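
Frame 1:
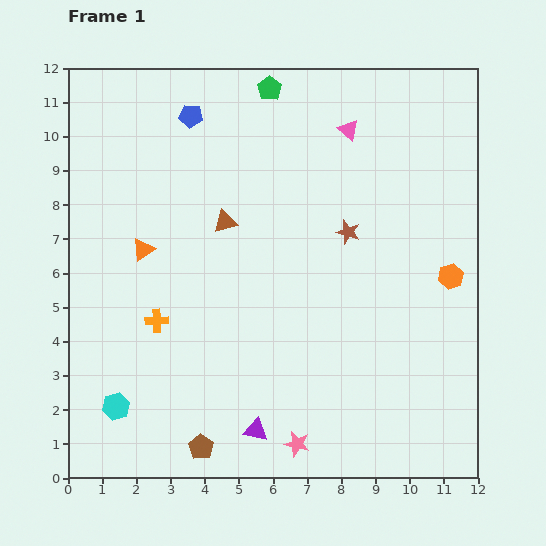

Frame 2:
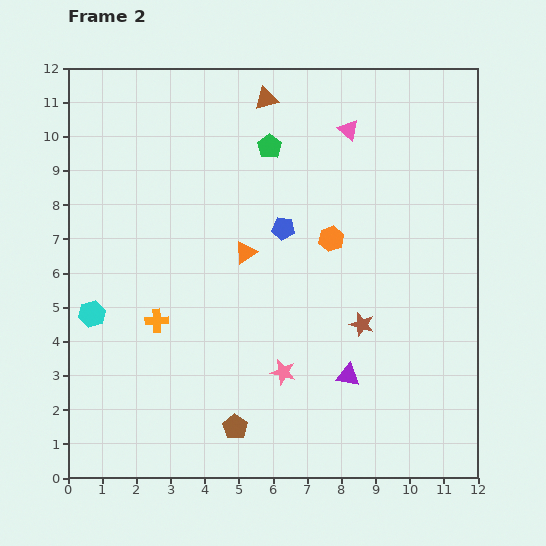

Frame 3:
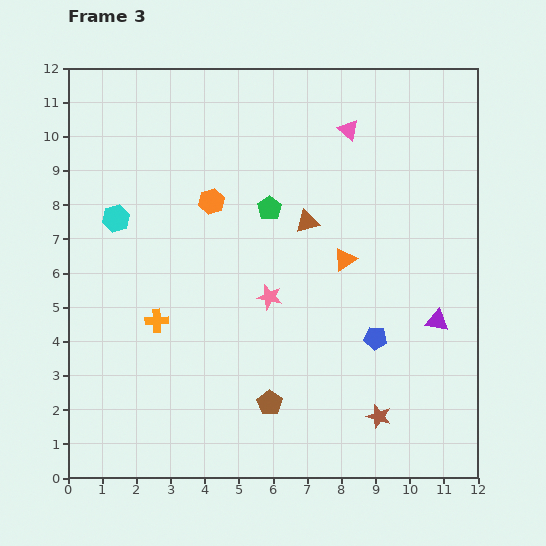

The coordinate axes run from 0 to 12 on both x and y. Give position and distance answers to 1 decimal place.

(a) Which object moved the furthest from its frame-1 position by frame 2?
the blue pentagon

(moved 4.3; next 3.8)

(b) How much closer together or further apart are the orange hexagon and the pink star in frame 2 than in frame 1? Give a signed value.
-2.6

Distance in frame 1: 6.7. Distance in frame 2: 4.1.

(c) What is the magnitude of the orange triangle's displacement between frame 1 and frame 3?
5.9

The orange triangle moved from (2.2, 6.7) to (8.1, 6.4), a distance of √(5.9² + 0.3²) ≈ 5.9.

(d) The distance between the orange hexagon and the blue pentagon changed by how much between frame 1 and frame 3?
-2.7

Distance in frame 1: 8.9. Distance in frame 3: 6.2.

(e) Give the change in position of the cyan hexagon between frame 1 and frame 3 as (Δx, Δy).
(0.0, 5.5)

The cyan hexagon was at (1.4, 2.1) in frame 1 and (1.4, 7.6) in frame 3.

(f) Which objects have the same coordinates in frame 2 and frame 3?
the orange cross, the pink triangle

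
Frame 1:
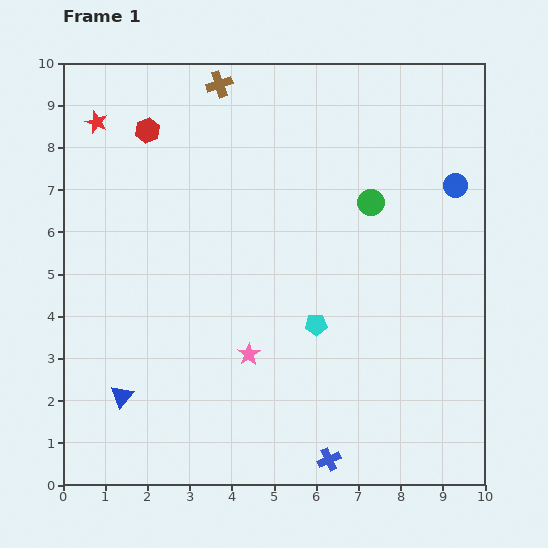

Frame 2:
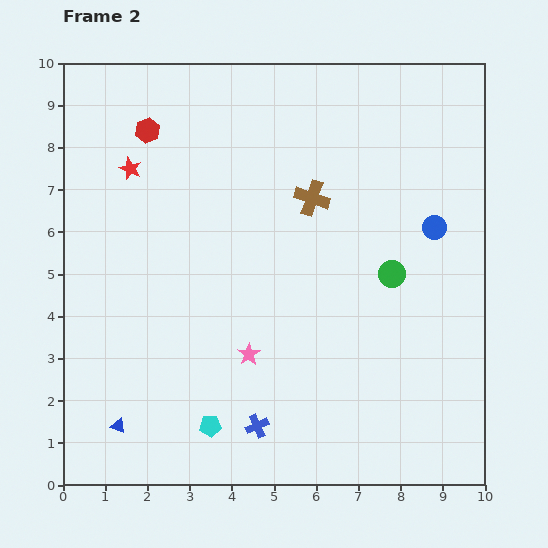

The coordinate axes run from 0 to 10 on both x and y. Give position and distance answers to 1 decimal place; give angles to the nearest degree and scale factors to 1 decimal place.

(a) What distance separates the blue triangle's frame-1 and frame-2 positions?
0.7

The blue triangle moved from (1.4, 2.1) to (1.3, 1.4), a distance of √(0.1² + 0.7²) ≈ 0.7.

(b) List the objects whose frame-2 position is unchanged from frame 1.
the red hexagon, the pink star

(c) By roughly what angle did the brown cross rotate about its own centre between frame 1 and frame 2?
38° clockwise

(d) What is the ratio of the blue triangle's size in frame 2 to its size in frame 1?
0.6×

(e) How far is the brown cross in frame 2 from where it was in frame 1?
3.5

The brown cross moved from (3.7, 9.5) to (5.9, 6.8), a distance of √(2.2² + 2.7²) ≈ 3.5.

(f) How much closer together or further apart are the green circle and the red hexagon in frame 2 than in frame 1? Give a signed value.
+1.1

Distance in frame 1: 5.6. Distance in frame 2: 6.7.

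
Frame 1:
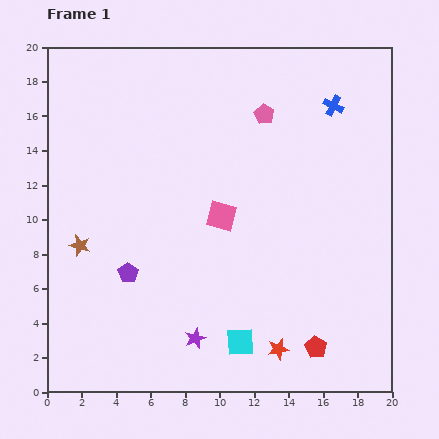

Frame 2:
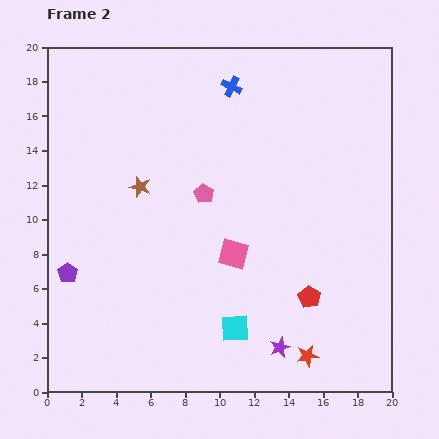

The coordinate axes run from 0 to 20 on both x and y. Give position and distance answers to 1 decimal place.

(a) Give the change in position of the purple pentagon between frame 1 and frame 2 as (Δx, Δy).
(-3.5, 0.0)

The purple pentagon was at (4.7, 6.9) in frame 1 and (1.2, 6.9) in frame 2.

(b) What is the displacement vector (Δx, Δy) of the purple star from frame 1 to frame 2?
(4.9, -0.5)

The purple star was at (8.6, 3.1) in frame 1 and (13.5, 2.6) in frame 2.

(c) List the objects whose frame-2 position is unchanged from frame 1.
none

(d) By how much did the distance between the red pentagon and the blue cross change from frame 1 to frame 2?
-1.0

Distance in frame 1: 14.0. Distance in frame 2: 13.0.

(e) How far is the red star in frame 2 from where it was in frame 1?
1.7

The red star moved from (13.4, 2.5) to (15.1, 2.1), a distance of √(1.7² + 0.4²) ≈ 1.7.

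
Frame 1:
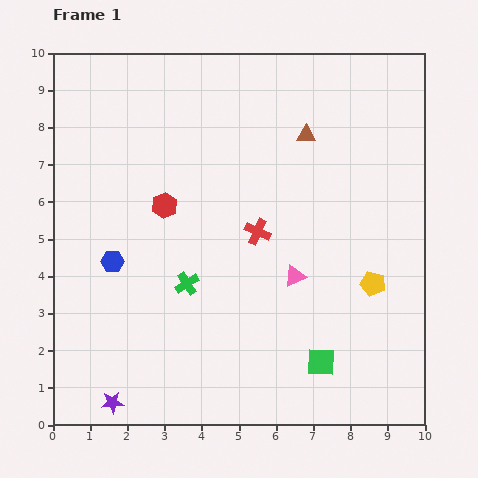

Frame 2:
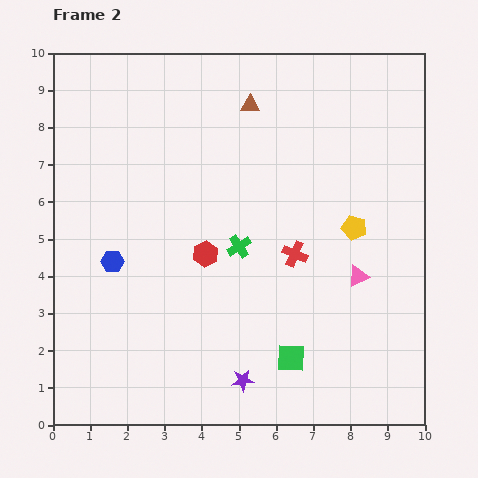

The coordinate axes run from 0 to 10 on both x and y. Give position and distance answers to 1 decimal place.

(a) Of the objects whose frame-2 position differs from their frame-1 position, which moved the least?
the green square

(moved 0.8)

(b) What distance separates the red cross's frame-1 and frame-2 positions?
1.2

The red cross moved from (5.5, 5.2) to (6.5, 4.6), a distance of √(1.0² + 0.6²) ≈ 1.2.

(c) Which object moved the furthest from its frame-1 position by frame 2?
the purple star

(moved 3.6; next 1.7)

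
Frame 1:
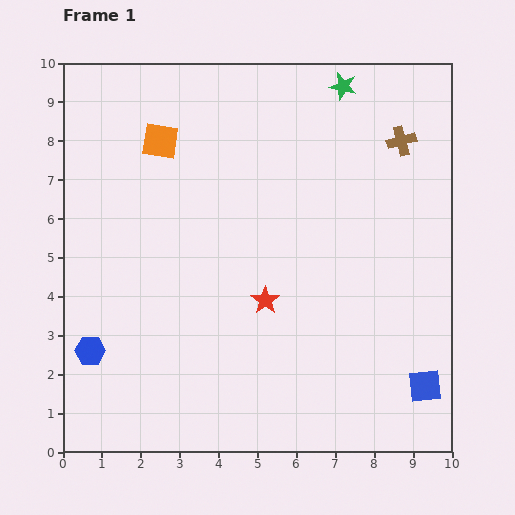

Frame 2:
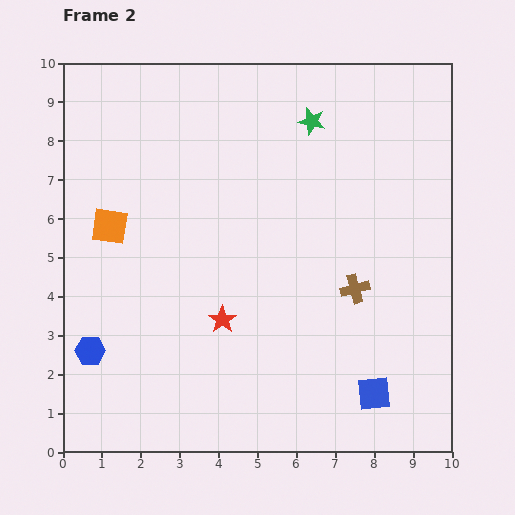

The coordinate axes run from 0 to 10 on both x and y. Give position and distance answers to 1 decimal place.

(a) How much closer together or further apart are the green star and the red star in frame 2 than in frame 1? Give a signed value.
-0.3

Distance in frame 1: 5.9. Distance in frame 2: 5.6.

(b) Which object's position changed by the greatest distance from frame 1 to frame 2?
the brown cross

(moved 4.0; next 2.6)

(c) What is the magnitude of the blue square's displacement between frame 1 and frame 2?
1.3

The blue square moved from (9.3, 1.7) to (8.0, 1.5), a distance of √(1.3² + 0.2²) ≈ 1.3.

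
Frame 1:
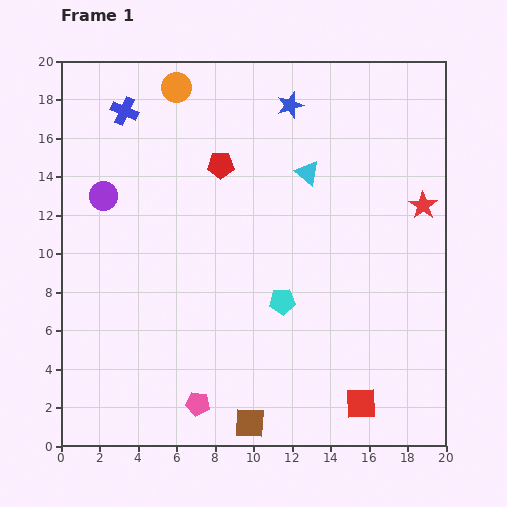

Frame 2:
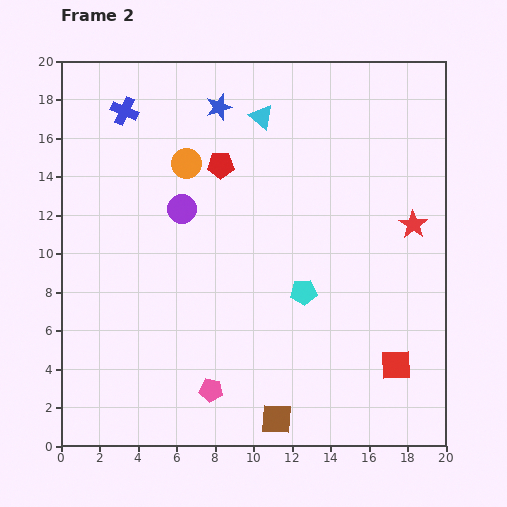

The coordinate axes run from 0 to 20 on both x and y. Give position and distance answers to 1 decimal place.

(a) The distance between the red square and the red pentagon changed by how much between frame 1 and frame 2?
-0.6

Distance in frame 1: 14.4. Distance in frame 2: 13.8.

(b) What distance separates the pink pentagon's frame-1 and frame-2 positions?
1.0

The pink pentagon moved from (7.1, 2.2) to (7.8, 2.9), a distance of √(0.7² + 0.7²) ≈ 1.0.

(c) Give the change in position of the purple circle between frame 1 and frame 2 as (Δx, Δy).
(4.1, -0.7)

The purple circle was at (2.2, 13.0) in frame 1 and (6.3, 12.3) in frame 2.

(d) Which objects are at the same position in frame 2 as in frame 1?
the red pentagon, the blue cross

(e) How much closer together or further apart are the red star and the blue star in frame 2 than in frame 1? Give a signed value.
+3.2

Distance in frame 1: 8.6. Distance in frame 2: 11.8.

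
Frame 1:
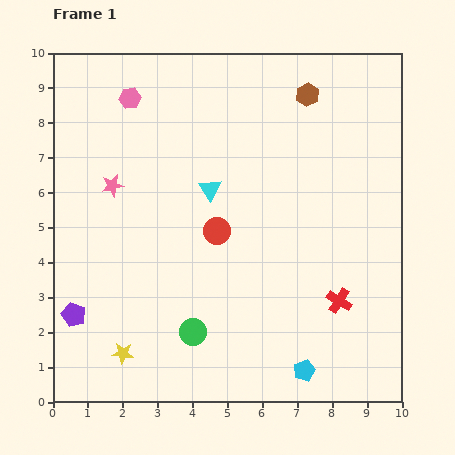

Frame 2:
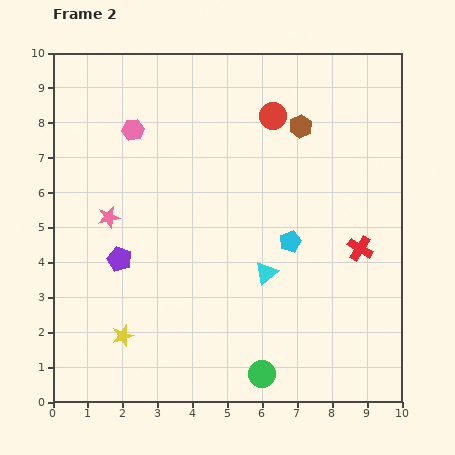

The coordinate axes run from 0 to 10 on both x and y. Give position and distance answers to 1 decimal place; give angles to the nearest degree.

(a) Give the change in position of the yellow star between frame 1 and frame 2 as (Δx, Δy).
(0.0, 0.5)

The yellow star was at (2.0, 1.4) in frame 1 and (2.0, 1.9) in frame 2.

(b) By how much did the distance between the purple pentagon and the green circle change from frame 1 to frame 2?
+1.9

Distance in frame 1: 3.4. Distance in frame 2: 5.3.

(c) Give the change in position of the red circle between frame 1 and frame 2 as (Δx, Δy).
(1.6, 3.3)

The red circle was at (4.7, 4.9) in frame 1 and (6.3, 8.2) in frame 2.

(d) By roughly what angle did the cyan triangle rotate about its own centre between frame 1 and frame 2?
23° clockwise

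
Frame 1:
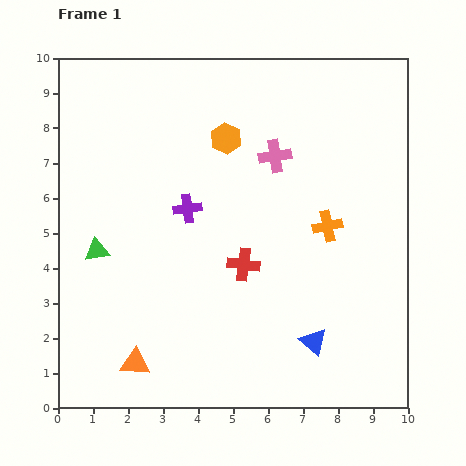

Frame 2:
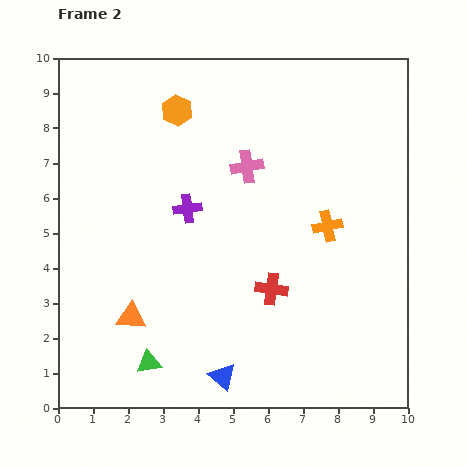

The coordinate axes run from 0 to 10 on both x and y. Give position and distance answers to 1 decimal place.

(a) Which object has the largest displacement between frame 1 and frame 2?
the green triangle

(moved 3.5; next 2.8)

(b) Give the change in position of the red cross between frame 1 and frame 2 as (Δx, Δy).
(0.8, -0.7)

The red cross was at (5.3, 4.1) in frame 1 and (6.1, 3.4) in frame 2.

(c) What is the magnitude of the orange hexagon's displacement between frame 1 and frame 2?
1.6

The orange hexagon moved from (4.8, 7.7) to (3.4, 8.5), a distance of √(1.4² + 0.8²) ≈ 1.6.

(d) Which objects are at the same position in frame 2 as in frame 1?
the purple cross, the orange cross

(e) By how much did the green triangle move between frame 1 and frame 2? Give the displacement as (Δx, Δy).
(1.5, -3.2)

The green triangle was at (1.1, 4.5) in frame 1 and (2.6, 1.3) in frame 2.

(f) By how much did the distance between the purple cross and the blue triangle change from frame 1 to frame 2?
-0.3

Distance in frame 1: 5.2. Distance in frame 2: 4.9.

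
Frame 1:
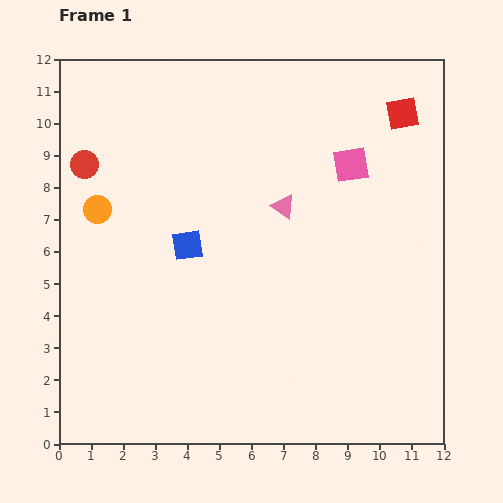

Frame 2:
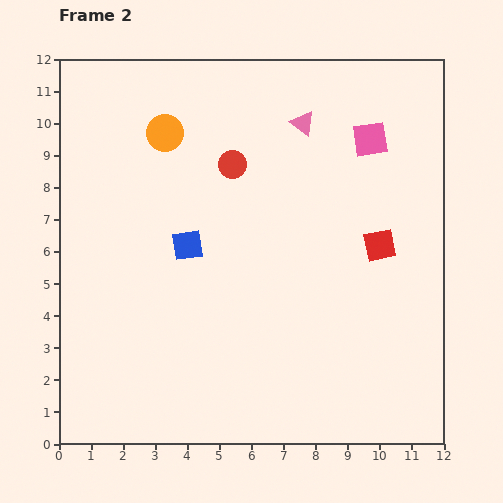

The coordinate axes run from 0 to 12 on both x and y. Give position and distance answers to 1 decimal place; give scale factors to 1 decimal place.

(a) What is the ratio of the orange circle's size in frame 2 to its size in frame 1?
1.3×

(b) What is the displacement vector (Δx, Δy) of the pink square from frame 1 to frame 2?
(0.6, 0.8)

The pink square was at (9.1, 8.7) in frame 1 and (9.7, 9.5) in frame 2.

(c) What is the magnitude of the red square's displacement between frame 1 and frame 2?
4.2

The red square moved from (10.7, 10.3) to (10.0, 6.2), a distance of √(0.7² + 4.1²) ≈ 4.2.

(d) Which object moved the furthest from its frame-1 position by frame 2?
the red circle

(moved 4.6; next 4.2)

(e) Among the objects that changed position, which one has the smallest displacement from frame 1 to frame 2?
the pink square

(moved 1.0)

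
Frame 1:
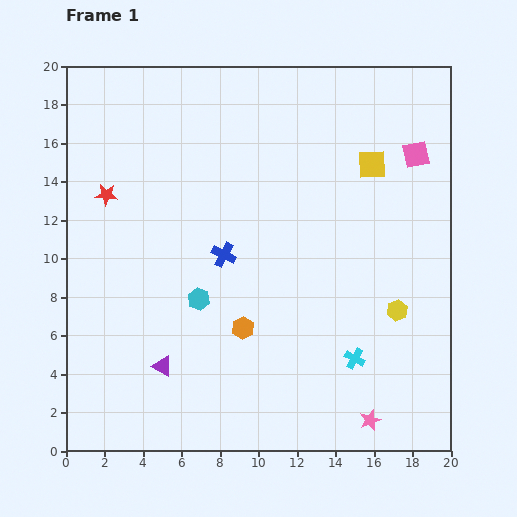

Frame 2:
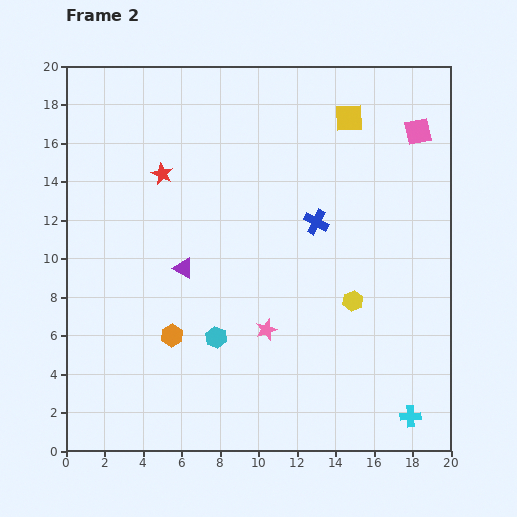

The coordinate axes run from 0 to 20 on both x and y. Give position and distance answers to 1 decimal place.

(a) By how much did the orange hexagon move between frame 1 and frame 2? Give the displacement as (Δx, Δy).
(-3.7, -0.4)

The orange hexagon was at (9.2, 6.4) in frame 1 and (5.5, 6.0) in frame 2.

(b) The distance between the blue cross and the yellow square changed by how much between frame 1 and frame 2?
-3.3

Distance in frame 1: 9.0. Distance in frame 2: 5.7.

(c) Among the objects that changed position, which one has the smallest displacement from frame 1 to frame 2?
the pink square

(moved 1.2)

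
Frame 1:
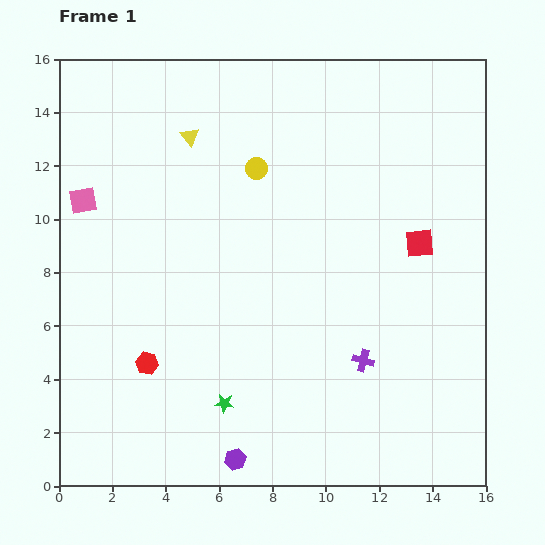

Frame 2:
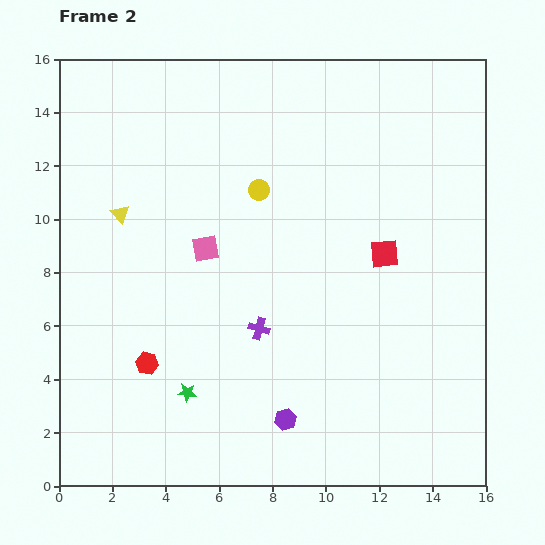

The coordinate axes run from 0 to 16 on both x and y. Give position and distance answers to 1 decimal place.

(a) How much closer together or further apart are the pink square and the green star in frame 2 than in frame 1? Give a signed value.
-3.9

Distance in frame 1: 9.3. Distance in frame 2: 5.4.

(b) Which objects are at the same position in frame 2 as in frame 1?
the red hexagon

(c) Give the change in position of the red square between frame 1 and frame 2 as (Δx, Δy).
(-1.3, -0.4)

The red square was at (13.5, 9.1) in frame 1 and (12.2, 8.7) in frame 2.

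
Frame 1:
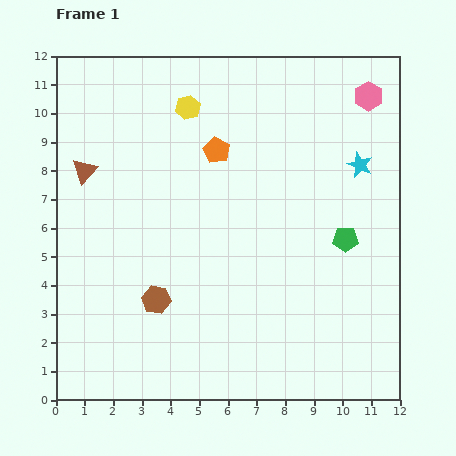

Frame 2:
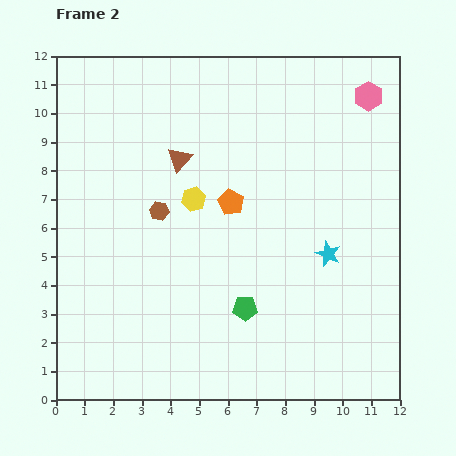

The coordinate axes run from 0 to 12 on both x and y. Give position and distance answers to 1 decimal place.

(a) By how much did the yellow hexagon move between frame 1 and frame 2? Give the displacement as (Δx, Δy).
(0.2, -3.2)

The yellow hexagon was at (4.6, 10.2) in frame 1 and (4.8, 7.0) in frame 2.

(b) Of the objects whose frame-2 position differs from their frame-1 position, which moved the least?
the orange pentagon

(moved 1.9)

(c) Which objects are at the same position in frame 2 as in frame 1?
the pink hexagon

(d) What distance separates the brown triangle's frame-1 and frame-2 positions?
3.3

The brown triangle moved from (1.0, 8.0) to (4.3, 8.4), a distance of √(3.3² + 0.4²) ≈ 3.3.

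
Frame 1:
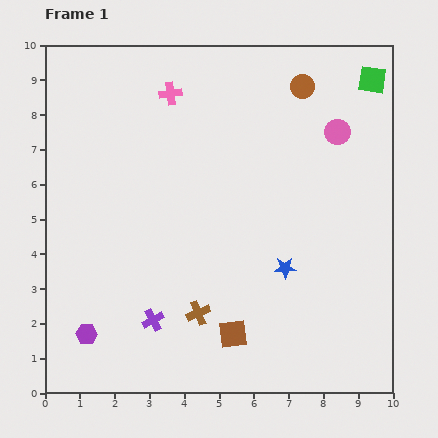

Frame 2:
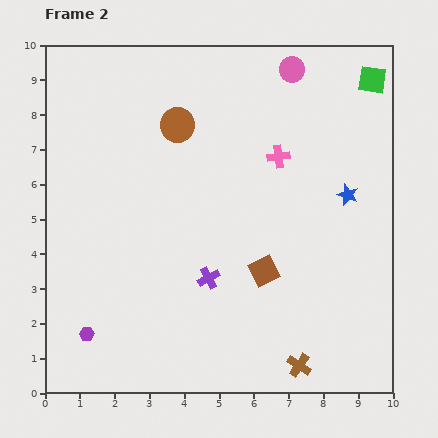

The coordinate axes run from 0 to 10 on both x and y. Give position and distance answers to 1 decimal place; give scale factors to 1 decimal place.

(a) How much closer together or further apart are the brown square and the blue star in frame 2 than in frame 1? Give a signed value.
+0.9

Distance in frame 1: 2.4. Distance in frame 2: 3.3.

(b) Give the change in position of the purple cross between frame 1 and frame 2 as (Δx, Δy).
(1.6, 1.2)

The purple cross was at (3.1, 2.1) in frame 1 and (4.7, 3.3) in frame 2.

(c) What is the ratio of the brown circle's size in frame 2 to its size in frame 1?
1.4×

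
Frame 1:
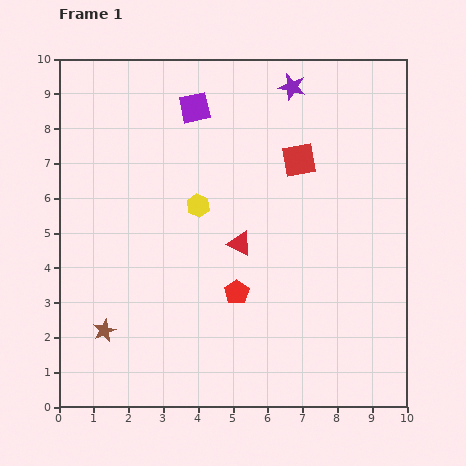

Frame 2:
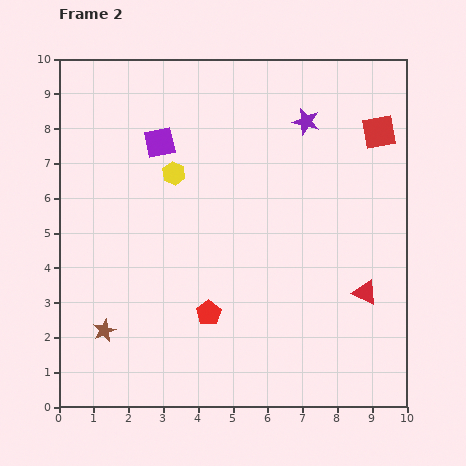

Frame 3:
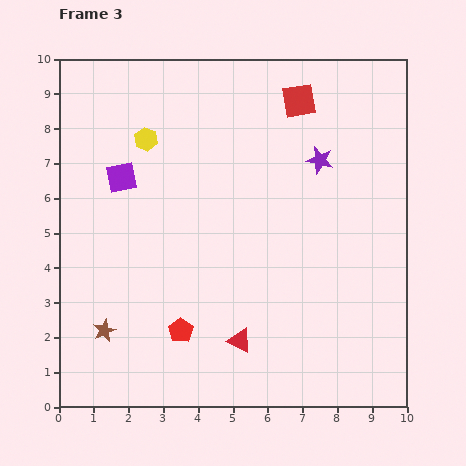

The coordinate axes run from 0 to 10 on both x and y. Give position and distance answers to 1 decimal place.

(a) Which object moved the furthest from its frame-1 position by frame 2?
the red triangle

(moved 3.9; next 2.4)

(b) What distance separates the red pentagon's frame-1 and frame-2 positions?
1.0

The red pentagon moved from (5.1, 3.3) to (4.3, 2.7), a distance of √(0.8² + 0.6²) ≈ 1.0.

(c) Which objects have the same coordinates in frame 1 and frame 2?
the brown star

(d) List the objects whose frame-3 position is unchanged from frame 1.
the brown star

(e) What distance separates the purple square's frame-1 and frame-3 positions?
2.9

The purple square moved from (3.9, 8.6) to (1.8, 6.6), a distance of √(2.1² + 2.0²) ≈ 2.9.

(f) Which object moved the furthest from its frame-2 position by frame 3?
the red triangle

(moved 3.9; next 2.5)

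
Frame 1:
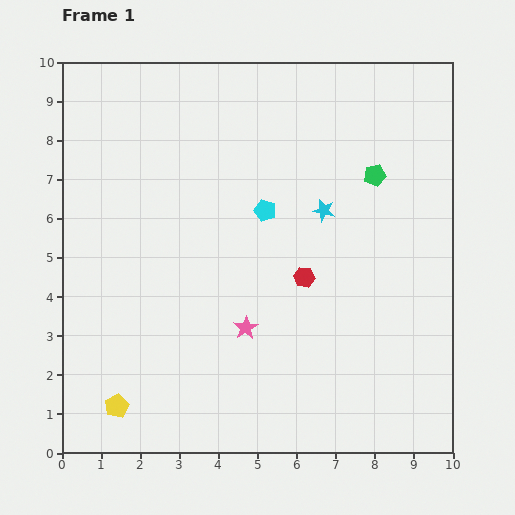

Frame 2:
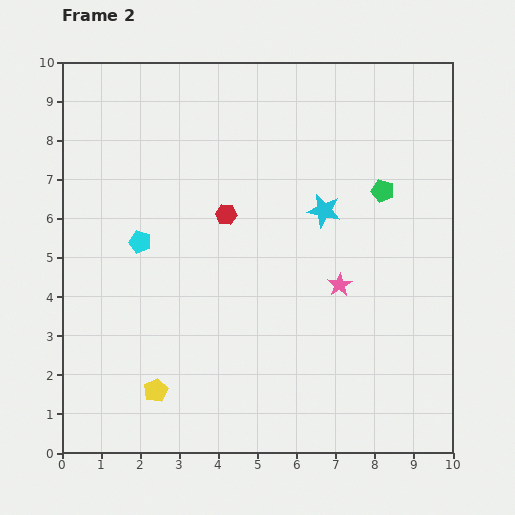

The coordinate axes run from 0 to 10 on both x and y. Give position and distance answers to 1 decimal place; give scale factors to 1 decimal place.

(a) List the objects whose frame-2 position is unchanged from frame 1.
the cyan star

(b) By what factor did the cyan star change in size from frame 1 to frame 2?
1.5×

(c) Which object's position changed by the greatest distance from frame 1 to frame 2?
the cyan pentagon

(moved 3.3; next 2.6)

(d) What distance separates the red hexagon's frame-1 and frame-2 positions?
2.6

The red hexagon moved from (6.2, 4.5) to (4.2, 6.1), a distance of √(2.0² + 1.6²) ≈ 2.6.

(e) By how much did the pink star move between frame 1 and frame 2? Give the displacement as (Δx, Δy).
(2.4, 1.1)

The pink star was at (4.7, 3.2) in frame 1 and (7.1, 4.3) in frame 2.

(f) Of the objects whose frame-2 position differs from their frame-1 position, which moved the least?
the green pentagon

(moved 0.4)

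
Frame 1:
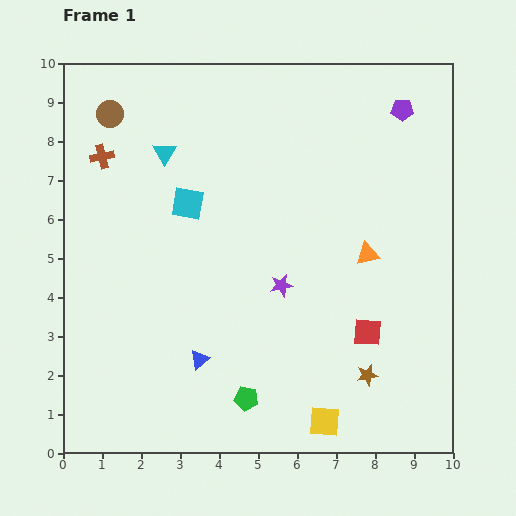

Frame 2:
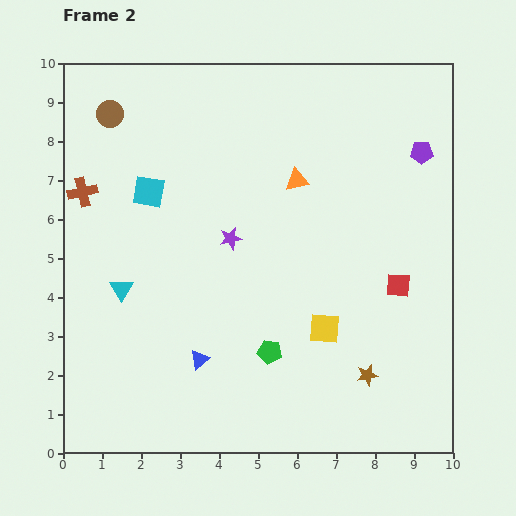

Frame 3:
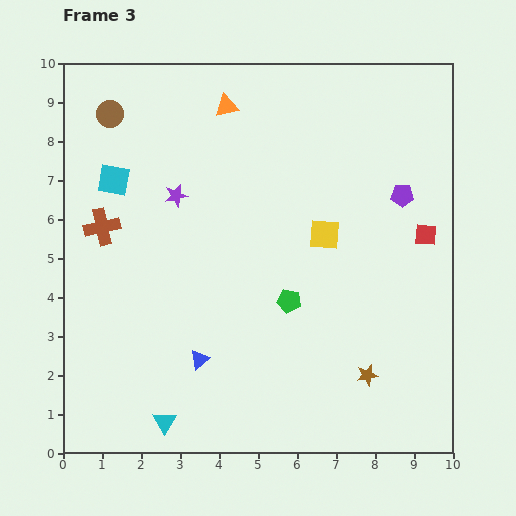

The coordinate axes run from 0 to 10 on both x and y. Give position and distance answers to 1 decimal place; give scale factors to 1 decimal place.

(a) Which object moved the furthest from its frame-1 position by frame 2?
the cyan triangle

(moved 3.7; next 2.6)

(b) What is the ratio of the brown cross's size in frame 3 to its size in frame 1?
1.5×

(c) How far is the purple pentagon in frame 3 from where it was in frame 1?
2.2

The purple pentagon moved from (8.7, 8.8) to (8.7, 6.6), a distance of √(0.0² + 2.2²) ≈ 2.2.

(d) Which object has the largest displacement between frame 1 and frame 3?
the cyan triangle

(moved 6.9; next 5.2)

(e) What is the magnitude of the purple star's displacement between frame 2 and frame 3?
1.8

The purple star moved from (4.3, 5.5) to (2.9, 6.6), a distance of √(1.4² + 1.1²) ≈ 1.8.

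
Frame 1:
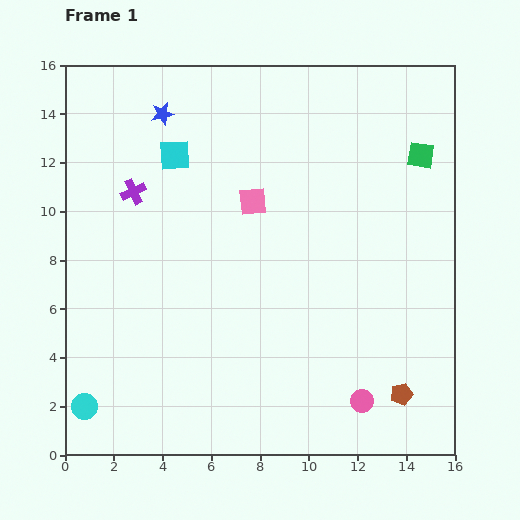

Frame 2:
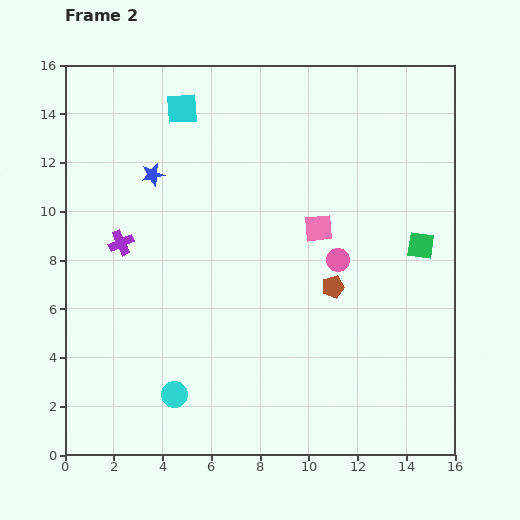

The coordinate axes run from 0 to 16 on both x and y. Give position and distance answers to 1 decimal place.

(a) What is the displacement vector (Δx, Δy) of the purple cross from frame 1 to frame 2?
(-0.5, -2.1)

The purple cross was at (2.8, 10.8) in frame 1 and (2.3, 8.7) in frame 2.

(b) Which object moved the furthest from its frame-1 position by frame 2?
the pink circle

(moved 5.9; next 5.2)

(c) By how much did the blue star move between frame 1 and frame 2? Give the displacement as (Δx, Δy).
(-0.4, -2.5)

The blue star was at (4.0, 14.0) in frame 1 and (3.6, 11.5) in frame 2.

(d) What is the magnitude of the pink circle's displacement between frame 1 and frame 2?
5.9

The pink circle moved from (12.2, 2.2) to (11.2, 8.0), a distance of √(1.0² + 5.8²) ≈ 5.9.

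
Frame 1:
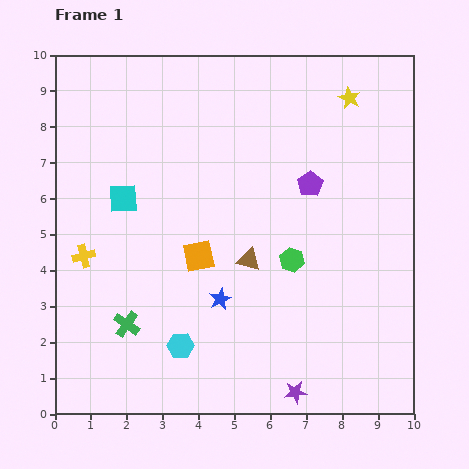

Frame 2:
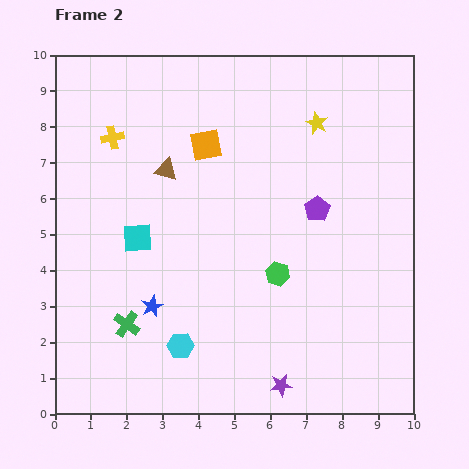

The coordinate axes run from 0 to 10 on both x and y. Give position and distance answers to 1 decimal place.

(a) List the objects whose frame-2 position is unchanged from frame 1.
the cyan hexagon, the green cross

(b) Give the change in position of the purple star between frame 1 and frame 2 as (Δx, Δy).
(-0.4, 0.2)

The purple star was at (6.7, 0.6) in frame 1 and (6.3, 0.8) in frame 2.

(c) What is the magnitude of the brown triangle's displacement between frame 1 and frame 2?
3.4

The brown triangle moved from (5.4, 4.3) to (3.1, 6.8), a distance of √(2.3² + 2.5²) ≈ 3.4.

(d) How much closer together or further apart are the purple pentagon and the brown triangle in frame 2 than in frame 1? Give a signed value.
+1.6

Distance in frame 1: 2.7. Distance in frame 2: 4.3.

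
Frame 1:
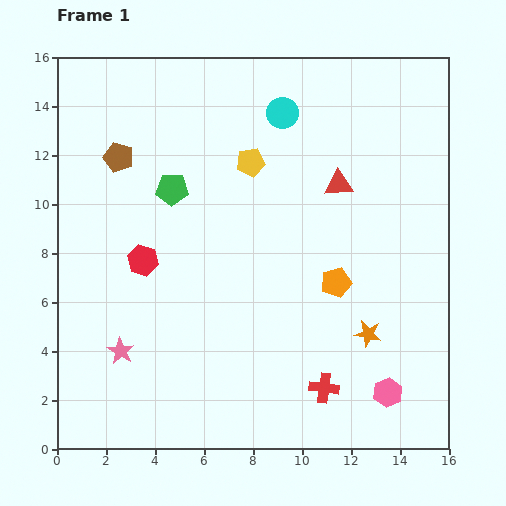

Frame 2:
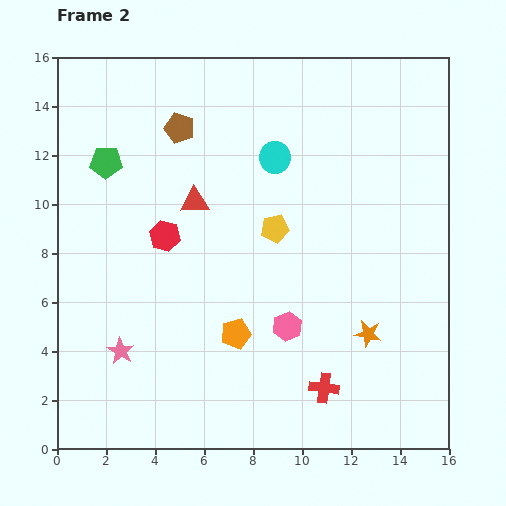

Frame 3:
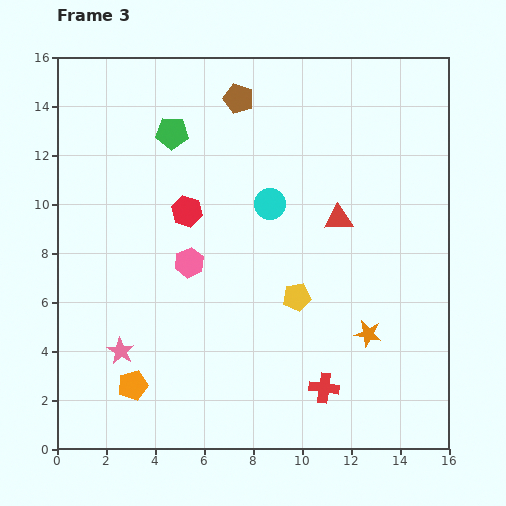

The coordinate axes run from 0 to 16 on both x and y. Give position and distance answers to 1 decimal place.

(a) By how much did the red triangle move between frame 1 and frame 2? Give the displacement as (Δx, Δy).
(-5.9, -0.7)

The red triangle was at (11.5, 10.8) in frame 1 and (5.6, 10.1) in frame 2.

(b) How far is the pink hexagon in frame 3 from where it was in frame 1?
9.7

The pink hexagon moved from (13.5, 2.3) to (5.4, 7.6), a distance of √(8.1² + 5.3²) ≈ 9.7.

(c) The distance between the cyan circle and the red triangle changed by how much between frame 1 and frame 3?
-0.8

Distance in frame 1: 3.7. Distance in frame 3: 2.9.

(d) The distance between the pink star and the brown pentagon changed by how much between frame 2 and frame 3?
+2.0

Distance in frame 2: 9.4. Distance in frame 3: 11.4.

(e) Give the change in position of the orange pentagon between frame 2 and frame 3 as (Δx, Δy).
(-4.2, -2.1)

The orange pentagon was at (7.3, 4.7) in frame 2 and (3.1, 2.6) in frame 3.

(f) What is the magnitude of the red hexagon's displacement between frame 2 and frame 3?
1.3

The red hexagon moved from (4.4, 8.7) to (5.3, 9.7), a distance of √(0.9² + 1.0²) ≈ 1.3.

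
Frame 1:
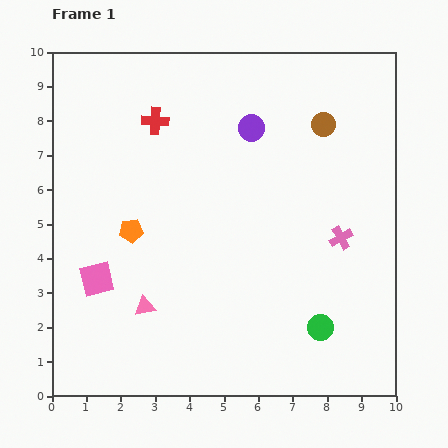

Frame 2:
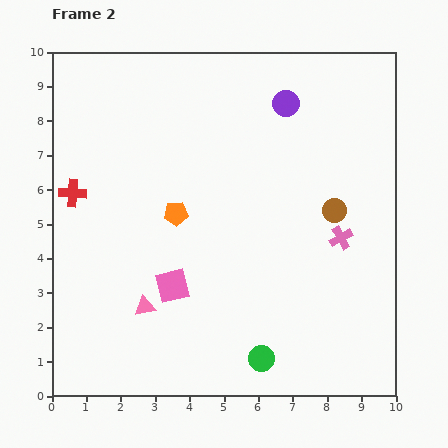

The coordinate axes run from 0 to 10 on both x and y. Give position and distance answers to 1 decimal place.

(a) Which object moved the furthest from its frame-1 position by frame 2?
the red cross

(moved 3.2; next 2.5)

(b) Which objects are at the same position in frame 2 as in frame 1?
the pink cross, the pink triangle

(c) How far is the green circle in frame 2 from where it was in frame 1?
1.9

The green circle moved from (7.8, 2.0) to (6.1, 1.1), a distance of √(1.7² + 0.9²) ≈ 1.9.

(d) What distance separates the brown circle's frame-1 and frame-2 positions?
2.5

The brown circle moved from (7.9, 7.9) to (8.2, 5.4), a distance of √(0.3² + 2.5²) ≈ 2.5.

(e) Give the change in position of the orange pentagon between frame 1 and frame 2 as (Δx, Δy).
(1.3, 0.5)

The orange pentagon was at (2.3, 4.8) in frame 1 and (3.6, 5.3) in frame 2.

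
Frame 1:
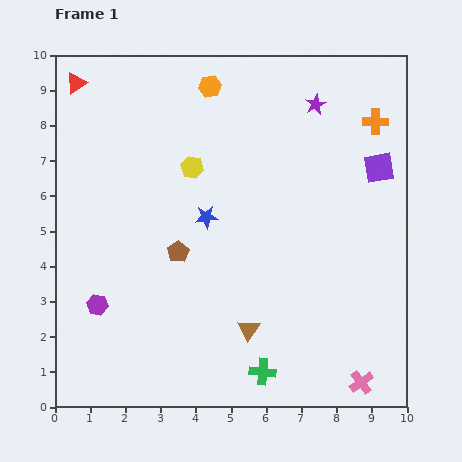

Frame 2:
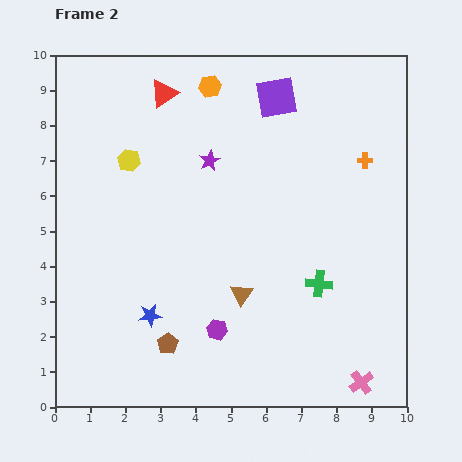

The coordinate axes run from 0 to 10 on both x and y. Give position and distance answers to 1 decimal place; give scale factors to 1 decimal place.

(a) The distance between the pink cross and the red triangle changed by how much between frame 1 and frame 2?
-1.8

Distance in frame 1: 11.7. Distance in frame 2: 9.9.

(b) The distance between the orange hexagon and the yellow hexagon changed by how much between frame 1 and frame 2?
+0.7

Distance in frame 1: 2.4. Distance in frame 2: 3.1.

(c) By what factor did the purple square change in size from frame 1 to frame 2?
1.4×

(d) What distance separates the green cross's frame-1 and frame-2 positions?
3.0

The green cross moved from (5.9, 1.0) to (7.5, 3.5), a distance of √(1.6² + 2.5²) ≈ 3.0.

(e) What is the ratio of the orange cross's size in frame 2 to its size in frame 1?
0.6×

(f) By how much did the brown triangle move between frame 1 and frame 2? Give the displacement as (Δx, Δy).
(-0.2, 1.0)

The brown triangle was at (5.5, 2.2) in frame 1 and (5.3, 3.2) in frame 2.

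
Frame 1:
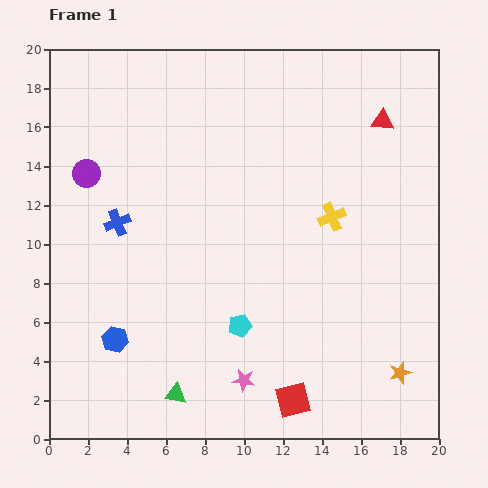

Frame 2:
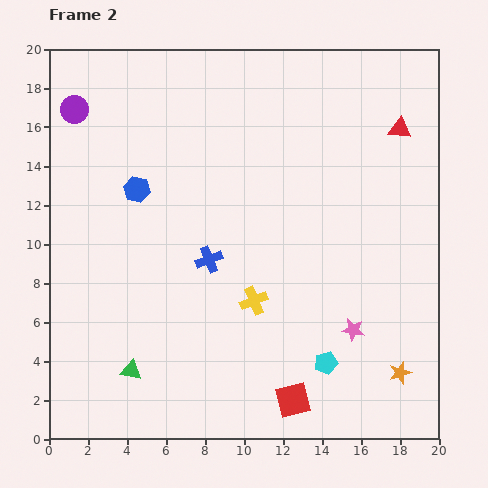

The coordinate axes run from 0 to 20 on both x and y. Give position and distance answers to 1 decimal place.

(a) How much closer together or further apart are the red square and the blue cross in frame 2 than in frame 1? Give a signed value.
-4.4

Distance in frame 1: 12.8. Distance in frame 2: 8.4.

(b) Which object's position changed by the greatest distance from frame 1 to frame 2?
the blue hexagon

(moved 7.8; next 6.2)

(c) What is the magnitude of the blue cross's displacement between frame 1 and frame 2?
5.1

The blue cross moved from (3.5, 11.1) to (8.2, 9.2), a distance of √(4.7² + 1.9²) ≈ 5.1.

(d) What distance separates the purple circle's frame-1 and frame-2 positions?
3.4

The purple circle moved from (1.9, 13.6) to (1.3, 16.9), a distance of √(0.6² + 3.3²) ≈ 3.4.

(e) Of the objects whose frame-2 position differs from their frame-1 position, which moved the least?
the red triangle

(moved 1.0)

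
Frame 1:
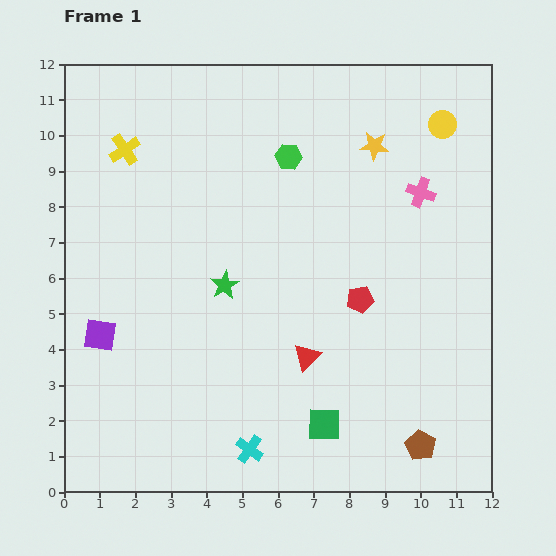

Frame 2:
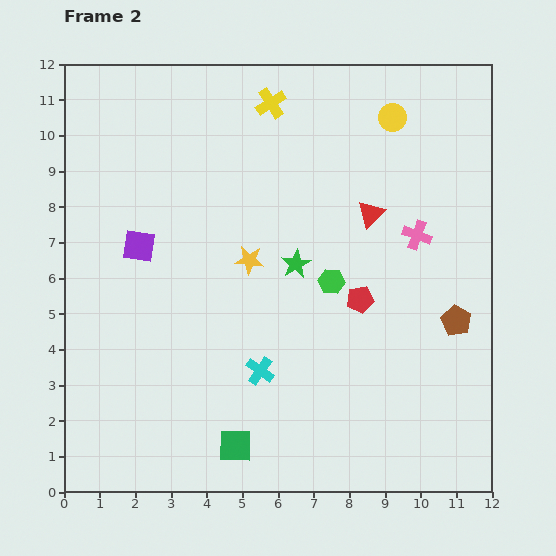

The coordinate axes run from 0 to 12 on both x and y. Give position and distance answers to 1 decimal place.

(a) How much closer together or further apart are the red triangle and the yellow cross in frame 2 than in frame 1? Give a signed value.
-3.5

Distance in frame 1: 7.7. Distance in frame 2: 4.2.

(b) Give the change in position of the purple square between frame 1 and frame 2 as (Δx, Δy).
(1.1, 2.5)

The purple square was at (1.0, 4.4) in frame 1 and (2.1, 6.9) in frame 2.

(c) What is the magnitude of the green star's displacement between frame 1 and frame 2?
2.1

The green star moved from (4.5, 5.8) to (6.5, 6.4), a distance of √(2.0² + 0.6²) ≈ 2.1.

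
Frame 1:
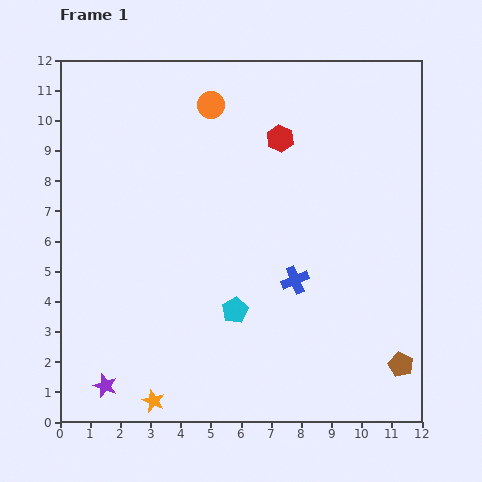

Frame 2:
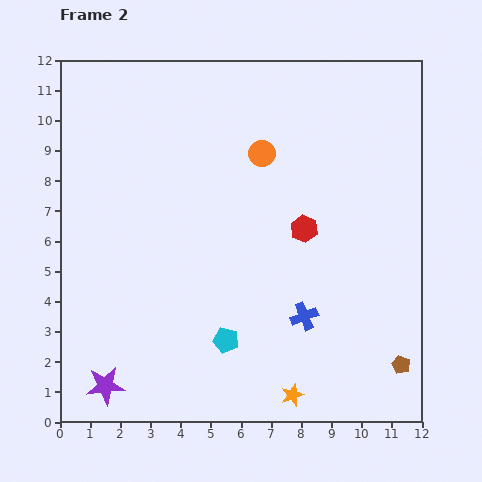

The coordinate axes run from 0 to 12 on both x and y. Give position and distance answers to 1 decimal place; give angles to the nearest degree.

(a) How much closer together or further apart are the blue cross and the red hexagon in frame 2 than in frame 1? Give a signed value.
-1.8

Distance in frame 1: 4.7. Distance in frame 2: 2.9.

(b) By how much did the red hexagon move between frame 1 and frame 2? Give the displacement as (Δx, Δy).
(0.8, -3.0)

The red hexagon was at (7.3, 9.4) in frame 1 and (8.1, 6.4) in frame 2.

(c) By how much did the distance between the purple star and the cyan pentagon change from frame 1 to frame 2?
-0.7

Distance in frame 1: 5.0. Distance in frame 2: 4.3.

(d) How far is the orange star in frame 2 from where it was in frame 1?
4.6

The orange star moved from (3.1, 0.7) to (7.7, 0.9), a distance of √(4.6² + 0.2²) ≈ 4.6.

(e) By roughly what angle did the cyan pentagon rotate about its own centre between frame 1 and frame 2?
29° counter-clockwise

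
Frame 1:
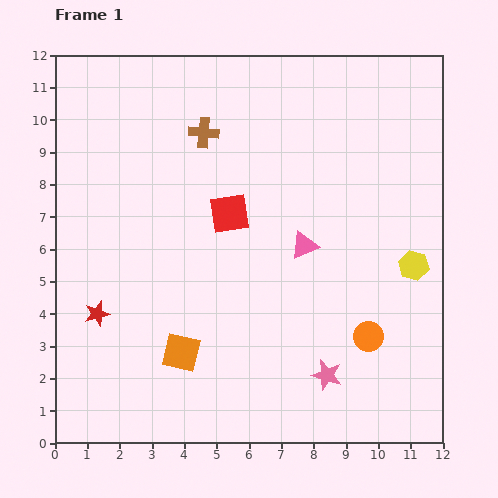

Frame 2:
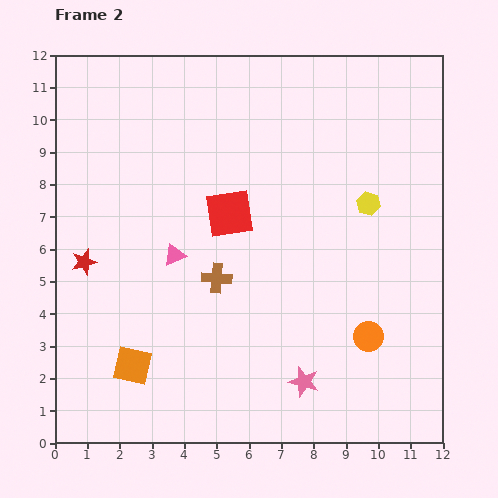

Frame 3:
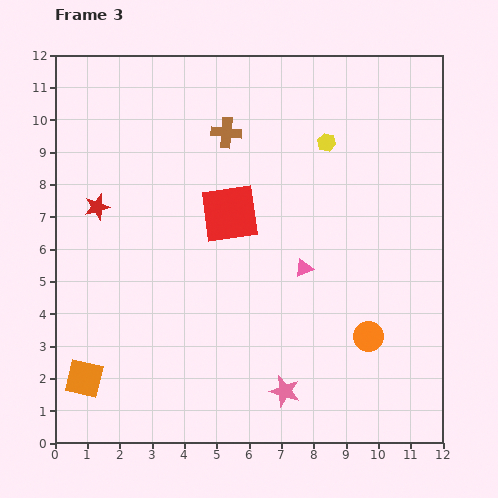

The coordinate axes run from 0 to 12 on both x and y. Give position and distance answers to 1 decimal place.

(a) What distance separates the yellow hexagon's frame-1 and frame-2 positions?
2.4

The yellow hexagon moved from (11.1, 5.5) to (9.7, 7.4), a distance of √(1.4² + 1.9²) ≈ 2.4.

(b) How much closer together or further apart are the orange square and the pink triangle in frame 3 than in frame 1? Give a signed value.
+2.6

Distance in frame 1: 5.0. Distance in frame 3: 7.6.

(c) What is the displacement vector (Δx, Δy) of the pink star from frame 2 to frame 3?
(-0.6, -0.3)

The pink star was at (7.7, 1.9) in frame 2 and (7.1, 1.6) in frame 3.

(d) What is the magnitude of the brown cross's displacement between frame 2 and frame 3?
4.5

The brown cross moved from (5.0, 5.1) to (5.3, 9.6), a distance of √(0.3² + 4.5²) ≈ 4.5.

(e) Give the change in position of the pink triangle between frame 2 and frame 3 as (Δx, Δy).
(4.0, -0.4)

The pink triangle was at (3.7, 5.8) in frame 2 and (7.7, 5.4) in frame 3.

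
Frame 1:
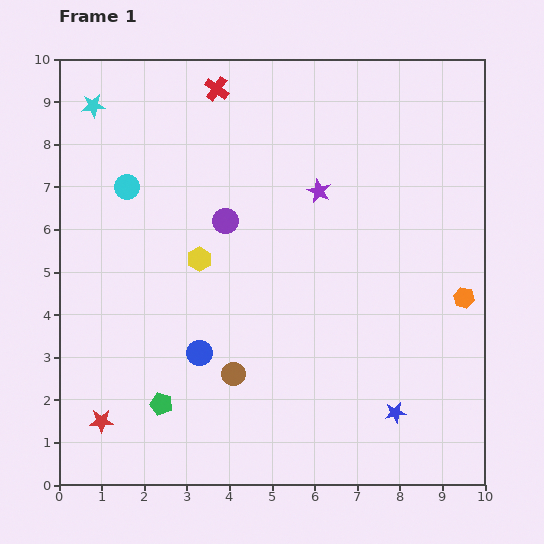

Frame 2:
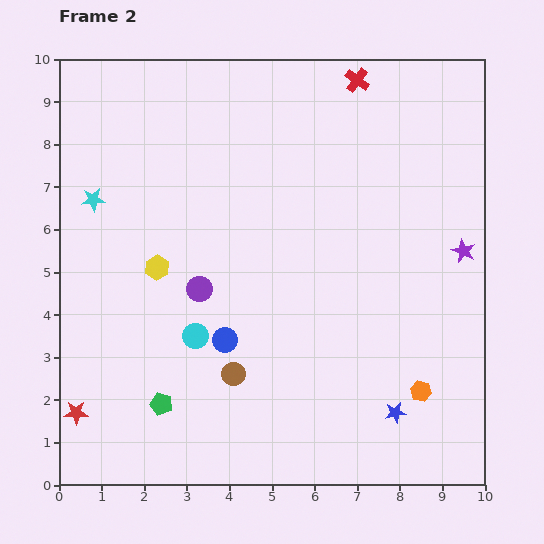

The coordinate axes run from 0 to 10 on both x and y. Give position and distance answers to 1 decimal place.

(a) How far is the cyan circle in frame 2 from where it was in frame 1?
3.8

The cyan circle moved from (1.6, 7.0) to (3.2, 3.5), a distance of √(1.6² + 3.5²) ≈ 3.8.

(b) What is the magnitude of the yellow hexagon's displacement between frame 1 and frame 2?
1.0

The yellow hexagon moved from (3.3, 5.3) to (2.3, 5.1), a distance of √(1.0² + 0.2²) ≈ 1.0.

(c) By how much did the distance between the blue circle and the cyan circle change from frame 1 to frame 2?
-3.6

Distance in frame 1: 4.3. Distance in frame 2: 0.7.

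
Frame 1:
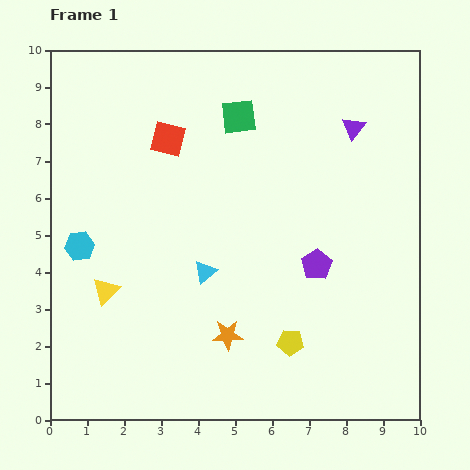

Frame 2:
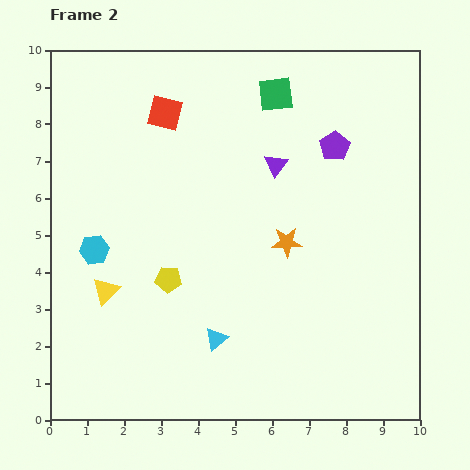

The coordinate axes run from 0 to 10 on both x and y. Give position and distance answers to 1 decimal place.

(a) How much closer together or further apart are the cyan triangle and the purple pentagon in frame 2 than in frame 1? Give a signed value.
+3.1

Distance in frame 1: 3.0. Distance in frame 2: 6.1.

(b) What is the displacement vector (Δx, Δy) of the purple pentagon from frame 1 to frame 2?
(0.5, 3.2)

The purple pentagon was at (7.2, 4.2) in frame 1 and (7.7, 7.4) in frame 2.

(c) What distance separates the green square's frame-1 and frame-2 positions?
1.2

The green square moved from (5.1, 8.2) to (6.1, 8.8), a distance of √(1.0² + 0.6²) ≈ 1.2.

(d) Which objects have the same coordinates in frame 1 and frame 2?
the yellow triangle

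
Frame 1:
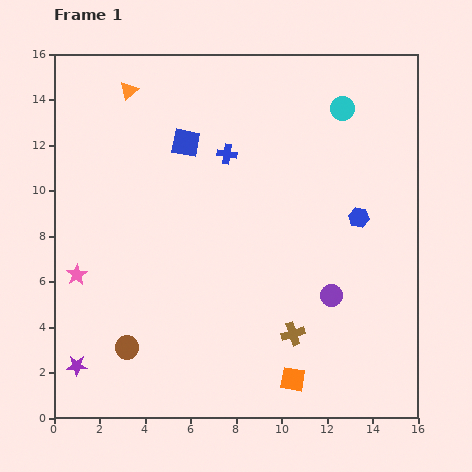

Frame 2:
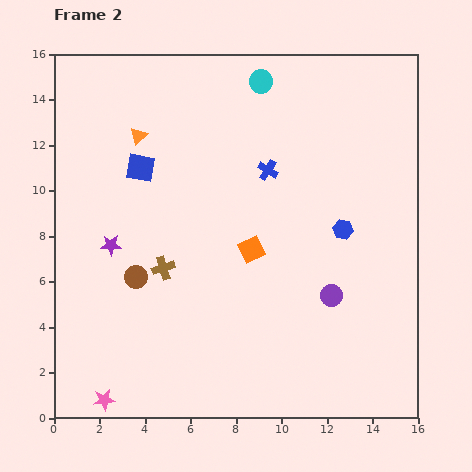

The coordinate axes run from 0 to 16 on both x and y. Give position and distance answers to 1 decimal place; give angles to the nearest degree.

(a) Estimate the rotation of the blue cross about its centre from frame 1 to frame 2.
23° clockwise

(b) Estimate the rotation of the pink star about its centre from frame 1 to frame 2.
24° clockwise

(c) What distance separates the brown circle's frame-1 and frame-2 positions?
3.1

The brown circle moved from (3.2, 3.1) to (3.6, 6.2), a distance of √(0.4² + 3.1²) ≈ 3.1.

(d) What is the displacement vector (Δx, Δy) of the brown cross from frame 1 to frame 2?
(-5.7, 2.9)

The brown cross was at (10.5, 3.7) in frame 1 and (4.8, 6.6) in frame 2.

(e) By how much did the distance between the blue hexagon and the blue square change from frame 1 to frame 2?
+1.0

Distance in frame 1: 8.3. Distance in frame 2: 9.3.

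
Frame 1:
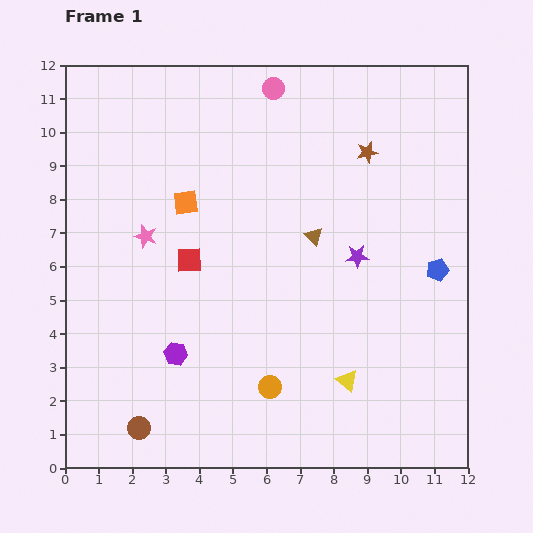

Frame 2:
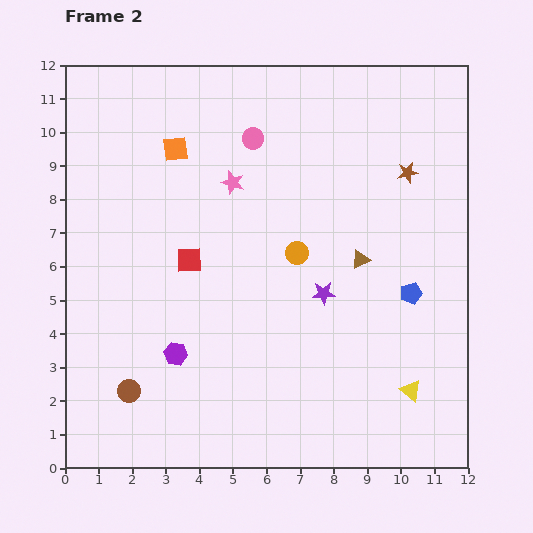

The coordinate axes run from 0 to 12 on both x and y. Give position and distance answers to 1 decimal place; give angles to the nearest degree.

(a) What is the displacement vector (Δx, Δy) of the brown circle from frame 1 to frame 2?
(-0.3, 1.1)

The brown circle was at (2.2, 1.2) in frame 1 and (1.9, 2.3) in frame 2.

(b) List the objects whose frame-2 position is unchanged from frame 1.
the red square, the purple hexagon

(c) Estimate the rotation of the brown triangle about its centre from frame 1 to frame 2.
48° clockwise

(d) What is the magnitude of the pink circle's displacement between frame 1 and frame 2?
1.6

The pink circle moved from (6.2, 11.3) to (5.6, 9.8), a distance of √(0.6² + 1.5²) ≈ 1.6.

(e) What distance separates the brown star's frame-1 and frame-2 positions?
1.3

The brown star moved from (9.0, 9.4) to (10.2, 8.8), a distance of √(1.2² + 0.6²) ≈ 1.3.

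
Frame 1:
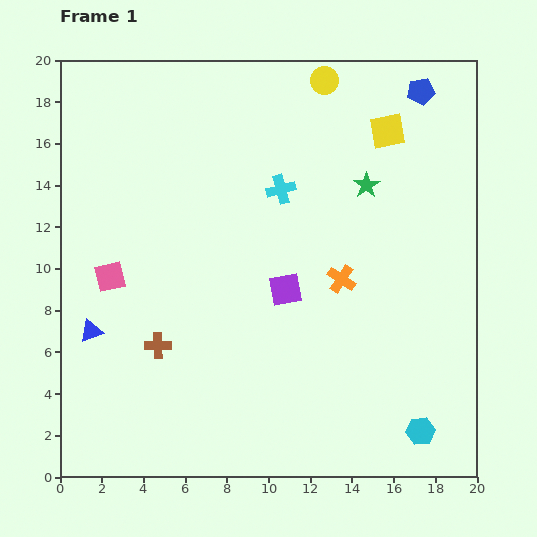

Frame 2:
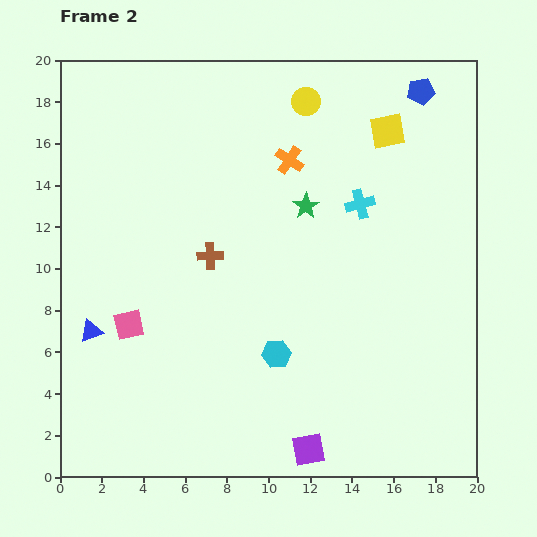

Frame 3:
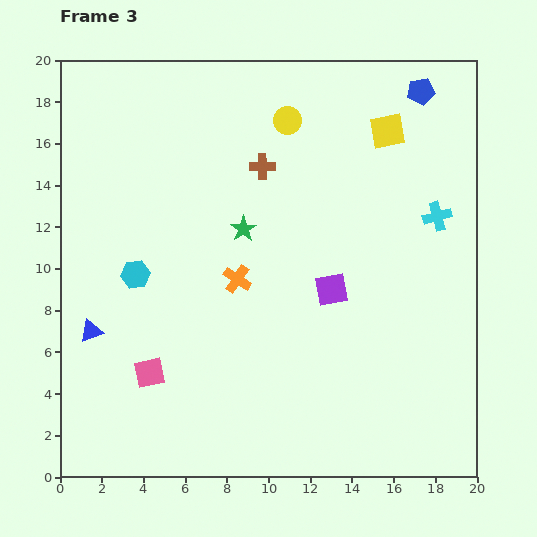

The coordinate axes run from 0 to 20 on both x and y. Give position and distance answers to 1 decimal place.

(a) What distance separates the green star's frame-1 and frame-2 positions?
3.1

The green star moved from (14.7, 14.0) to (11.8, 13.0), a distance of √(2.9² + 1.0²) ≈ 3.1.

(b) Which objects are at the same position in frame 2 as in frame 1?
the yellow square, the blue pentagon, the blue triangle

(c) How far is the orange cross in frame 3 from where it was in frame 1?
5.0

The orange cross moved from (13.5, 9.5) to (8.5, 9.5), a distance of √(5.0² + 0.0²) ≈ 5.0.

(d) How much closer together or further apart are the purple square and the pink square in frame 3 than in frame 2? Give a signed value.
-0.9

Distance in frame 2: 10.5. Distance in frame 3: 9.6.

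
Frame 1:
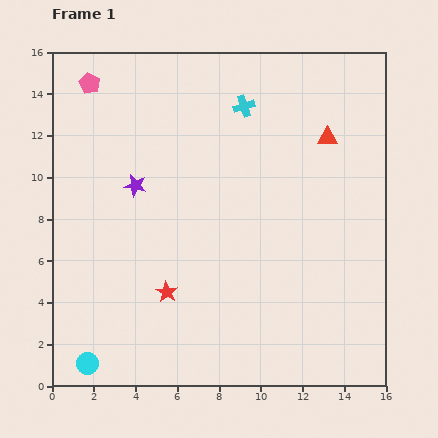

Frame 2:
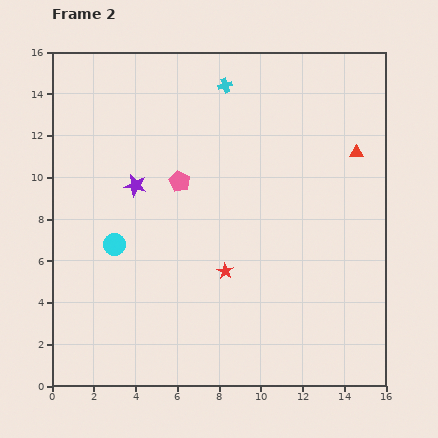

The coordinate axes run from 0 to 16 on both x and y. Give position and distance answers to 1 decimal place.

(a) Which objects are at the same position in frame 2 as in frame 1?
the purple star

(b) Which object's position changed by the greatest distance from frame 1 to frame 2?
the pink pentagon

(moved 6.4; next 5.8)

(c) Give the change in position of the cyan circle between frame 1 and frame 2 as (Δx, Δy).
(1.3, 5.7)

The cyan circle was at (1.7, 1.1) in frame 1 and (3.0, 6.8) in frame 2.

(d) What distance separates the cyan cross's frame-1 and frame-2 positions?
1.3

The cyan cross moved from (9.2, 13.4) to (8.3, 14.4), a distance of √(0.9² + 1.0²) ≈ 1.3.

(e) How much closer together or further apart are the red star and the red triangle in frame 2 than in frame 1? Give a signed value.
-2.2

Distance in frame 1: 10.7. Distance in frame 2: 8.5.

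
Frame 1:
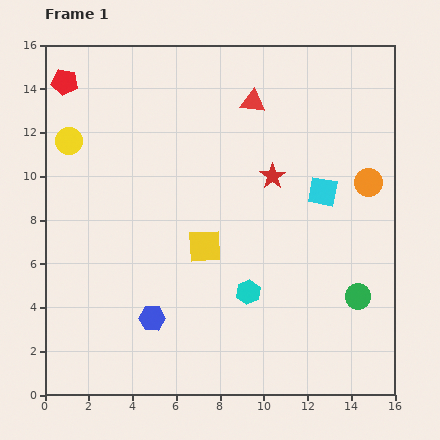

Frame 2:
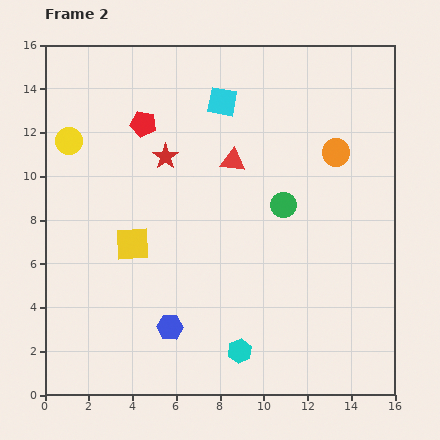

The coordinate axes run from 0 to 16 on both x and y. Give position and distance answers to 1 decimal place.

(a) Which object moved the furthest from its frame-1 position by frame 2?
the cyan square

(moved 6.2; next 5.4)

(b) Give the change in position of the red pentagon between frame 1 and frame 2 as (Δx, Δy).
(3.6, -1.9)

The red pentagon was at (0.9, 14.3) in frame 1 and (4.5, 12.4) in frame 2.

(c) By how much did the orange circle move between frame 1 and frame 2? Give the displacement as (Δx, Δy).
(-1.5, 1.4)

The orange circle was at (14.8, 9.7) in frame 1 and (13.3, 11.1) in frame 2.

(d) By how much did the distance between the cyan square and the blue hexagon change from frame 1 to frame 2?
+0.9

Distance in frame 1: 9.7. Distance in frame 2: 10.6.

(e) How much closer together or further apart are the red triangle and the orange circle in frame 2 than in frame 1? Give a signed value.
-1.8

Distance in frame 1: 6.5. Distance in frame 2: 4.7.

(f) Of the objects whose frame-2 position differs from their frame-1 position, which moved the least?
the blue hexagon

(moved 0.9)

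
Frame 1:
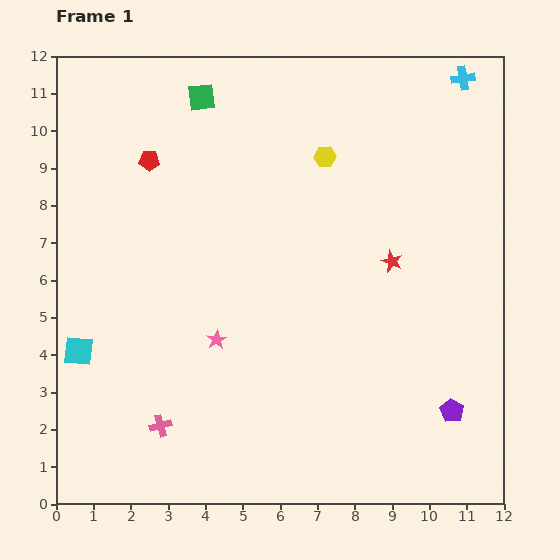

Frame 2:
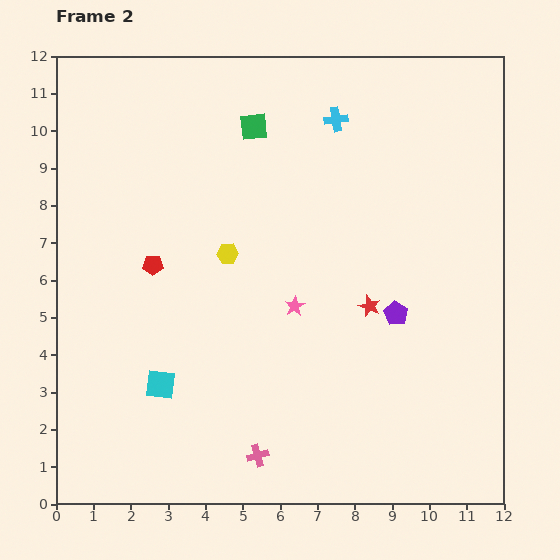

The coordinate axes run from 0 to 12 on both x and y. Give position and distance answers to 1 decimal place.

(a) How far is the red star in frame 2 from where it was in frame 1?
1.3

The red star moved from (9.0, 6.5) to (8.4, 5.3), a distance of √(0.6² + 1.2²) ≈ 1.3.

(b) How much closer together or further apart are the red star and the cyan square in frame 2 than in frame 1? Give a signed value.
-2.7

Distance in frame 1: 8.7. Distance in frame 2: 6.0.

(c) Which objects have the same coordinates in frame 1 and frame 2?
none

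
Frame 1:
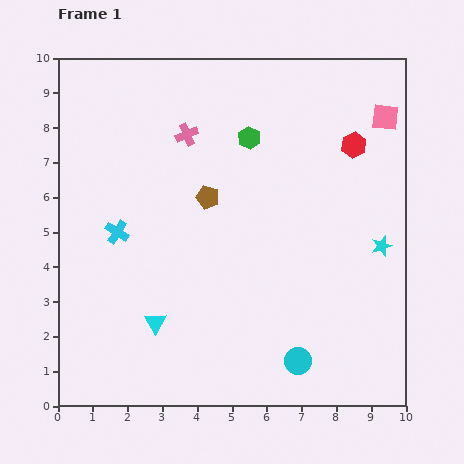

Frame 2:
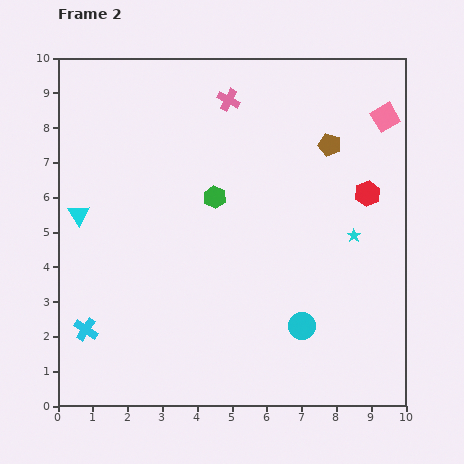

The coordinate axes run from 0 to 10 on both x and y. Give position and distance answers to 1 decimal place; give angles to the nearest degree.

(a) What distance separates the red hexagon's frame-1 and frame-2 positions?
1.5

The red hexagon moved from (8.5, 7.5) to (8.9, 6.1), a distance of √(0.4² + 1.4²) ≈ 1.5.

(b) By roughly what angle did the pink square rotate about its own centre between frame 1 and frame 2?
37° counter-clockwise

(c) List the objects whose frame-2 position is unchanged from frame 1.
the pink square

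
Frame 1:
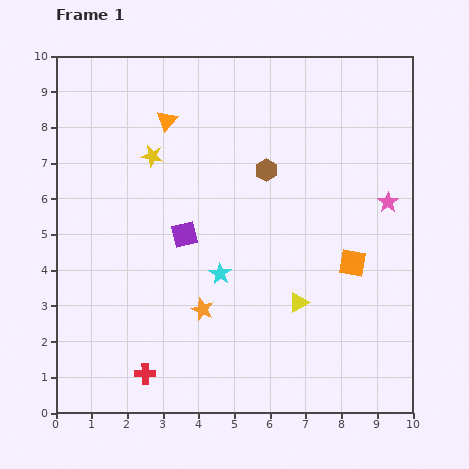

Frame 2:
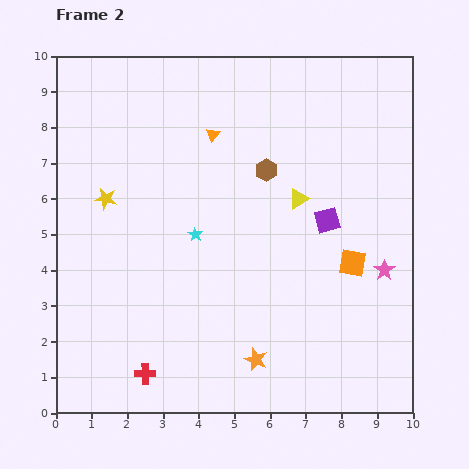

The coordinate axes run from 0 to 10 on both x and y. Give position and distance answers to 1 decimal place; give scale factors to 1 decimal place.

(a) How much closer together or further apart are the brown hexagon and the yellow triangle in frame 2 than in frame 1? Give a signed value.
-2.6

Distance in frame 1: 3.8. Distance in frame 2: 1.2.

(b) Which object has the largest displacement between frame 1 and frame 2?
the purple square

(moved 4.0; next 2.9)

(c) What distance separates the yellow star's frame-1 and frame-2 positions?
1.8

The yellow star moved from (2.7, 7.2) to (1.4, 6.0), a distance of √(1.3² + 1.2²) ≈ 1.8.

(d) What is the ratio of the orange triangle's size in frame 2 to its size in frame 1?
0.6×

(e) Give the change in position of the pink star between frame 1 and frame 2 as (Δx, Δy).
(-0.1, -1.9)

The pink star was at (9.3, 5.9) in frame 1 and (9.2, 4.0) in frame 2.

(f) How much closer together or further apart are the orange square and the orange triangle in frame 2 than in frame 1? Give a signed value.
-1.3

Distance in frame 1: 6.6. Distance in frame 2: 5.3.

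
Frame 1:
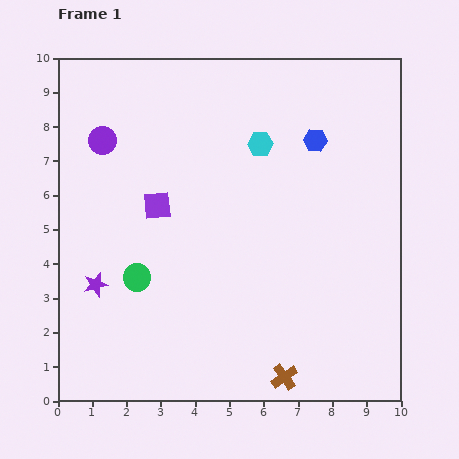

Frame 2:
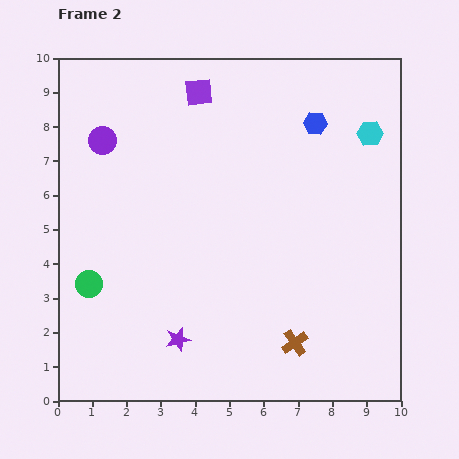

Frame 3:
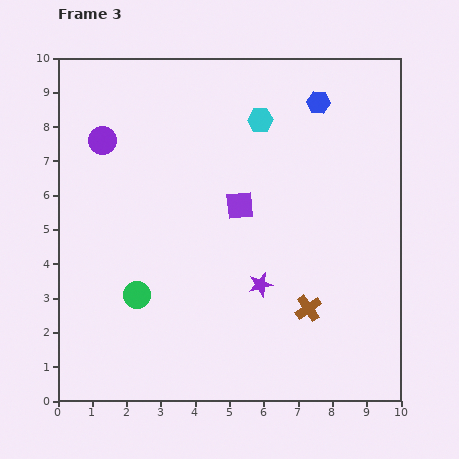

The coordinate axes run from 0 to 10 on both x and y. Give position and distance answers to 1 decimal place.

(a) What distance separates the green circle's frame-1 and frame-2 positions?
1.4

The green circle moved from (2.3, 3.6) to (0.9, 3.4), a distance of √(1.4² + 0.2²) ≈ 1.4.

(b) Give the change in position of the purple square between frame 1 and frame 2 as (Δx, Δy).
(1.2, 3.3)

The purple square was at (2.9, 5.7) in frame 1 and (4.1, 9.0) in frame 2.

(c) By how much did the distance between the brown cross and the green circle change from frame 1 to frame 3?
-0.2

Distance in frame 1: 5.2. Distance in frame 3: 5.0.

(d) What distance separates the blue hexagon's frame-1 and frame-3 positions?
1.1

The blue hexagon moved from (7.5, 7.6) to (7.6, 8.7), a distance of √(0.1² + 1.1²) ≈ 1.1.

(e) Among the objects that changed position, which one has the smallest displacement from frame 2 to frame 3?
the blue hexagon

(moved 0.6)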